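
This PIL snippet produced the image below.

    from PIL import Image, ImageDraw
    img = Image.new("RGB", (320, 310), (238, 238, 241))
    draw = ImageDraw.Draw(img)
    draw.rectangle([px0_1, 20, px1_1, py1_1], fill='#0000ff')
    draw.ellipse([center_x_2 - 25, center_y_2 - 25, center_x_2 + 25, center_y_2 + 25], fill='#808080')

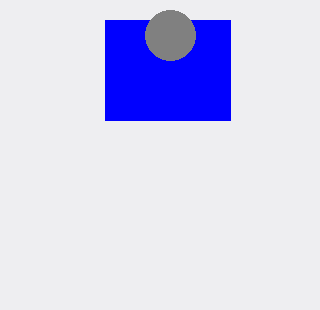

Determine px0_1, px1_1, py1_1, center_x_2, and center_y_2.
px0_1 = 105
px1_1 = 230
py1_1 = 120
center_x_2 = 170
center_y_2 = 35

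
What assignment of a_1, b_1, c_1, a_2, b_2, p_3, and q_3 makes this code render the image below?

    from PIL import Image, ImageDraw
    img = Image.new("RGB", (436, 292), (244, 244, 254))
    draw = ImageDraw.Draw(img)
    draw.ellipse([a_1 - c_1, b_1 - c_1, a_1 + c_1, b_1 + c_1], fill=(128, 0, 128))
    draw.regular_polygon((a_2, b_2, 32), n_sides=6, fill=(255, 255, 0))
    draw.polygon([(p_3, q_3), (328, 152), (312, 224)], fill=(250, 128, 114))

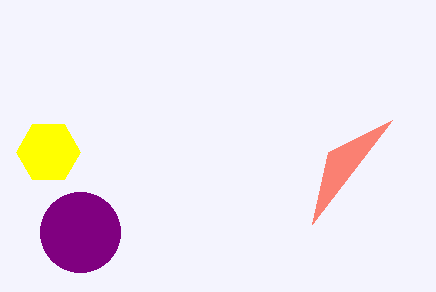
a_1 = 80; b_1 = 232; c_1 = 40; a_2 = 48; b_2 = 152; p_3 = 392; q_3 = 120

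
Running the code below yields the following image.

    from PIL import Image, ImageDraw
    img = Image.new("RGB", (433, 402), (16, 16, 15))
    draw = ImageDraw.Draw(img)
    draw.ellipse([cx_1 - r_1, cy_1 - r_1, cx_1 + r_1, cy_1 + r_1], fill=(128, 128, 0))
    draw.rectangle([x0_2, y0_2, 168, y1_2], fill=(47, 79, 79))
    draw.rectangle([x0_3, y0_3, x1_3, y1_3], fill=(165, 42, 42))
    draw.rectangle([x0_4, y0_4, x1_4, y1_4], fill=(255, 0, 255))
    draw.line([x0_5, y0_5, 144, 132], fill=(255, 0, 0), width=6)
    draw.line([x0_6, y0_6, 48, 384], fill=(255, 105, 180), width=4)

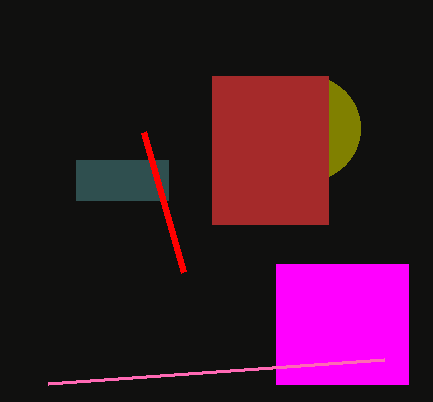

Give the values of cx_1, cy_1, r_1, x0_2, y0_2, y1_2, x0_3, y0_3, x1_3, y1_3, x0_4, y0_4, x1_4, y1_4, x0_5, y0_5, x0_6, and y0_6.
cx_1 = 308
cy_1 = 128
r_1 = 52
x0_2 = 76
y0_2 = 160
y1_2 = 200
x0_3 = 212
y0_3 = 76
x1_3 = 328
y1_3 = 224
x0_4 = 276
y0_4 = 264
x1_4 = 408
y1_4 = 384
x0_5 = 184
y0_5 = 272
x0_6 = 384
y0_6 = 360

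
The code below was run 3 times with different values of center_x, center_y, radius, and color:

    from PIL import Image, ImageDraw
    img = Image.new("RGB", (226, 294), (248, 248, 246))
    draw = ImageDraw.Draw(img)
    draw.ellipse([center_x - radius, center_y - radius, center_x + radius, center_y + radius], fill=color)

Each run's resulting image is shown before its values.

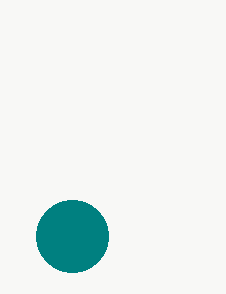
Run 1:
center_x = 72; center_y = 236; radius = 36; color = 'teal'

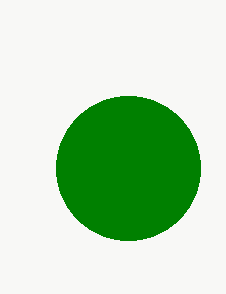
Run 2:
center_x = 128; center_y = 168; radius = 72; color = 'green'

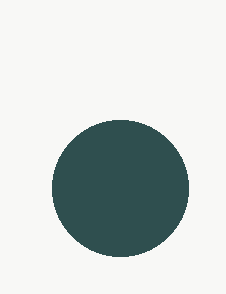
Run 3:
center_x = 120
center_y = 188
radius = 68
color = 'darkslategray'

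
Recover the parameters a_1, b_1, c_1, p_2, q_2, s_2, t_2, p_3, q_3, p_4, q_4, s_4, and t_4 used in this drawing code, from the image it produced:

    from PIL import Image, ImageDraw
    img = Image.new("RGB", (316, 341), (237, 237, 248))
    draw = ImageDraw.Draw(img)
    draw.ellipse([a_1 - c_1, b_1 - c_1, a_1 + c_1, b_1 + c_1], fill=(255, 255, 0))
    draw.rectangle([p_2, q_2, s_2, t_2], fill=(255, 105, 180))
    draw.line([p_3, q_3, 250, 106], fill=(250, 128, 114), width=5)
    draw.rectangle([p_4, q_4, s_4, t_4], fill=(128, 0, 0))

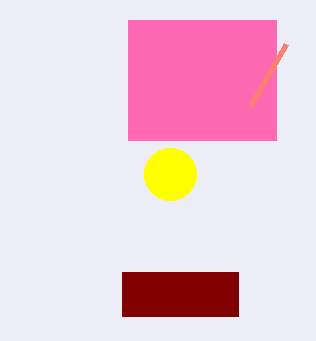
a_1 = 170; b_1 = 174; c_1 = 26; p_2 = 128; q_2 = 20; s_2 = 276; t_2 = 140; p_3 = 286; q_3 = 44; p_4 = 122; q_4 = 272; s_4 = 238; t_4 = 316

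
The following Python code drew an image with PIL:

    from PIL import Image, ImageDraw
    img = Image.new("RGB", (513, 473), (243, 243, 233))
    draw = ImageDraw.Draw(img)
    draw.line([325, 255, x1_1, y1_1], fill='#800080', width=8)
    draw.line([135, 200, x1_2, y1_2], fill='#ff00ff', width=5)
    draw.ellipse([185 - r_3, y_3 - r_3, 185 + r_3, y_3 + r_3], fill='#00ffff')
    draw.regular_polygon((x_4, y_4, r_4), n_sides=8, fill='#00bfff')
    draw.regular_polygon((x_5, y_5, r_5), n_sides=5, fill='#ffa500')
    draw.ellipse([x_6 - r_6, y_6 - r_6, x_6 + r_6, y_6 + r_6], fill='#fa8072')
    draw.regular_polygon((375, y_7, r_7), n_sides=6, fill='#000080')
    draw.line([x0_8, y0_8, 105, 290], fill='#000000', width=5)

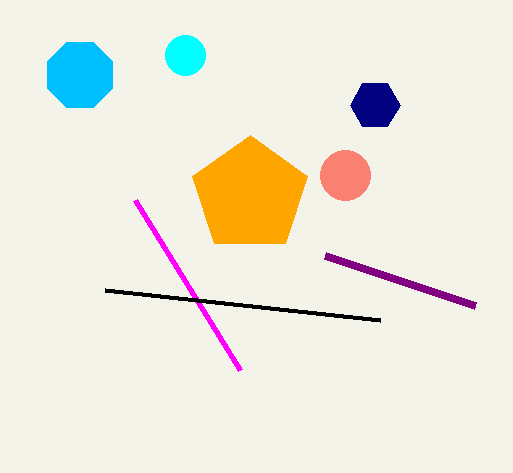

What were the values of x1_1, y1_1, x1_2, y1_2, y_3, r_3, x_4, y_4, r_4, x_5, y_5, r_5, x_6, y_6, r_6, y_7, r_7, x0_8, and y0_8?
x1_1 = 475; y1_1 = 305; x1_2 = 240; y1_2 = 370; y_3 = 55; r_3 = 20; x_4 = 80; y_4 = 75; r_4 = 35; x_5 = 250; y_5 = 195; r_5 = 60; x_6 = 345; y_6 = 175; r_6 = 25; y_7 = 105; r_7 = 25; x0_8 = 380; y0_8 = 320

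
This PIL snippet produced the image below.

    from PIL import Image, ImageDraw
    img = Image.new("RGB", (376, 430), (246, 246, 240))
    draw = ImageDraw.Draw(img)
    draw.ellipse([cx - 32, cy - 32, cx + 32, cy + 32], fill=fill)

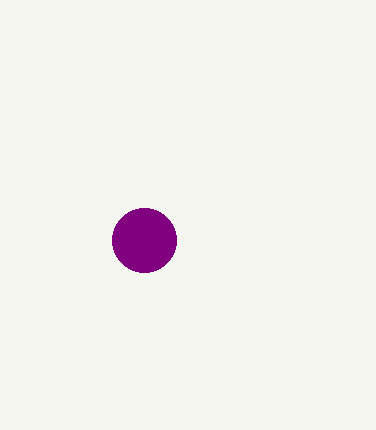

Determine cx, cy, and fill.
cx = 144; cy = 240; fill = 'purple'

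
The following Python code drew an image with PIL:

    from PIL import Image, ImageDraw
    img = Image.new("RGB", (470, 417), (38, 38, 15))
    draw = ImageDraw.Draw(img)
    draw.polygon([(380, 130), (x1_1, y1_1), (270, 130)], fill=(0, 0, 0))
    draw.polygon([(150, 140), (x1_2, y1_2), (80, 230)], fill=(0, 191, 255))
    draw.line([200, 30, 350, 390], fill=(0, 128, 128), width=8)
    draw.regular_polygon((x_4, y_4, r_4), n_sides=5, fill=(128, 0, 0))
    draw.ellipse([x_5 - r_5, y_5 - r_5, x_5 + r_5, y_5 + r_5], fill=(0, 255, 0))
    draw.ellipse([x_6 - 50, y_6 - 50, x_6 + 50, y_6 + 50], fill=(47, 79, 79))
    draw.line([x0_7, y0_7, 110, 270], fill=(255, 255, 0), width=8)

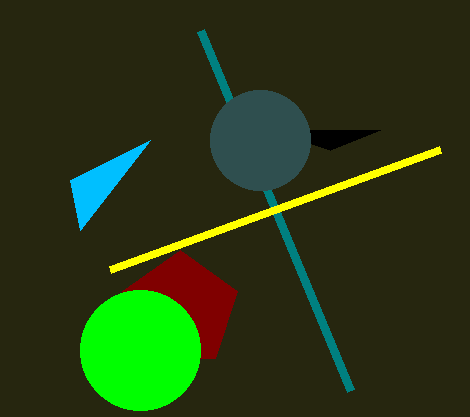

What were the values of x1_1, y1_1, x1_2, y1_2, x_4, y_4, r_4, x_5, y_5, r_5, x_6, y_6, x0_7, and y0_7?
x1_1 = 330
y1_1 = 150
x1_2 = 70
y1_2 = 180
x_4 = 180
y_4 = 310
r_4 = 60
x_5 = 140
y_5 = 350
r_5 = 60
x_6 = 260
y_6 = 140
x0_7 = 440
y0_7 = 150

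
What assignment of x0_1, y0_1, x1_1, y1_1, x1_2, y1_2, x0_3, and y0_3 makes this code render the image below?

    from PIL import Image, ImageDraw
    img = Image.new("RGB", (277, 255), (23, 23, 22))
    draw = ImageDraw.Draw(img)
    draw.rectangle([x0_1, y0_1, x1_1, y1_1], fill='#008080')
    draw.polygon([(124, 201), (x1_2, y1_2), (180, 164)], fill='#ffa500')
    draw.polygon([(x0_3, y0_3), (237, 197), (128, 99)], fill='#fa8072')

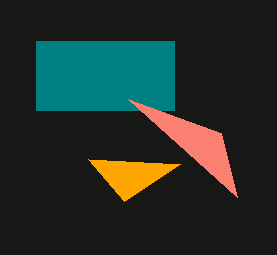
x0_1 = 36; y0_1 = 41; x1_1 = 174; y1_1 = 110; x1_2 = 88; y1_2 = 159; x0_3 = 221; y0_3 = 133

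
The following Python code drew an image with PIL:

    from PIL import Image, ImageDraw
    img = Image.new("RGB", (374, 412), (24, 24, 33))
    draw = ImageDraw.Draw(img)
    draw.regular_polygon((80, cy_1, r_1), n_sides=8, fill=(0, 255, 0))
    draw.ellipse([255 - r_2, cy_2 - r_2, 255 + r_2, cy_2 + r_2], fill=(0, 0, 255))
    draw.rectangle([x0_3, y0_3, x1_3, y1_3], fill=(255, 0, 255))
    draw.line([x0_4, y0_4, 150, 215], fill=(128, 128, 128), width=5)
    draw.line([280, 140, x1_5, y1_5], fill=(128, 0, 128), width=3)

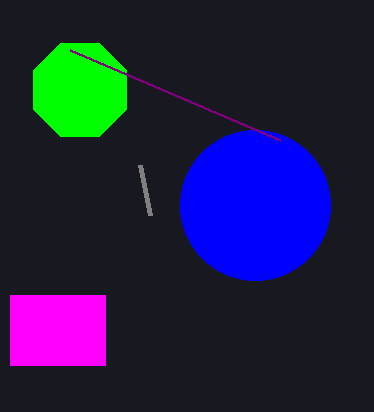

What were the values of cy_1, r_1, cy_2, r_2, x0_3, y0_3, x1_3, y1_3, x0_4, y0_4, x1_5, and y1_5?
cy_1 = 90, r_1 = 50, cy_2 = 205, r_2 = 75, x0_3 = 10, y0_3 = 295, x1_3 = 105, y1_3 = 365, x0_4 = 140, y0_4 = 165, x1_5 = 70, y1_5 = 50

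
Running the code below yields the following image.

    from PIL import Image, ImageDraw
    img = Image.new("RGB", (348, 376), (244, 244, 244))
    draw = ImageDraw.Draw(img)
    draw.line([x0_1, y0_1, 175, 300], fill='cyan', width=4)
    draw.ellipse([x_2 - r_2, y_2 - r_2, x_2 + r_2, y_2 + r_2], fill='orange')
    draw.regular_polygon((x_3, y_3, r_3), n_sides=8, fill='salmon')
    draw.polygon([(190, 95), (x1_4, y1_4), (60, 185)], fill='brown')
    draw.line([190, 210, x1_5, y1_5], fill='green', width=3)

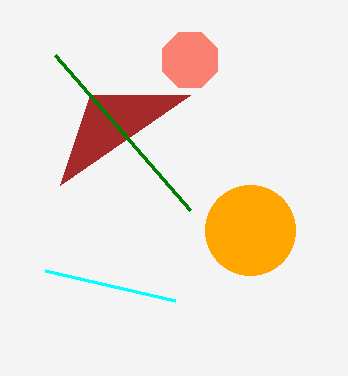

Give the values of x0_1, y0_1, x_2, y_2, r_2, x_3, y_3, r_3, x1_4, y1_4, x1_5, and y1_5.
x0_1 = 45
y0_1 = 270
x_2 = 250
y_2 = 230
r_2 = 45
x_3 = 190
y_3 = 60
r_3 = 30
x1_4 = 90
y1_4 = 95
x1_5 = 55
y1_5 = 55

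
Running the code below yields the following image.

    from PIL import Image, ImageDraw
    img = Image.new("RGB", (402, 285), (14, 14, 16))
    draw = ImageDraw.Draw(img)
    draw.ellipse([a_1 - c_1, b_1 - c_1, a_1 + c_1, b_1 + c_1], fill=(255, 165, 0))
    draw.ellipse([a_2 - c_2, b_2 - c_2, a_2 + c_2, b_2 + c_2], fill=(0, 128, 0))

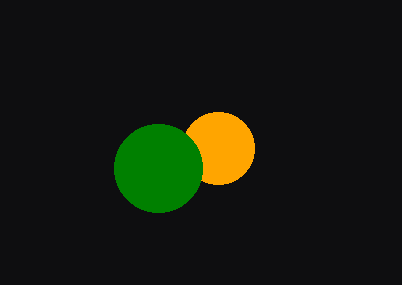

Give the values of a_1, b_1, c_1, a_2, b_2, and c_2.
a_1 = 218; b_1 = 148; c_1 = 36; a_2 = 158; b_2 = 168; c_2 = 44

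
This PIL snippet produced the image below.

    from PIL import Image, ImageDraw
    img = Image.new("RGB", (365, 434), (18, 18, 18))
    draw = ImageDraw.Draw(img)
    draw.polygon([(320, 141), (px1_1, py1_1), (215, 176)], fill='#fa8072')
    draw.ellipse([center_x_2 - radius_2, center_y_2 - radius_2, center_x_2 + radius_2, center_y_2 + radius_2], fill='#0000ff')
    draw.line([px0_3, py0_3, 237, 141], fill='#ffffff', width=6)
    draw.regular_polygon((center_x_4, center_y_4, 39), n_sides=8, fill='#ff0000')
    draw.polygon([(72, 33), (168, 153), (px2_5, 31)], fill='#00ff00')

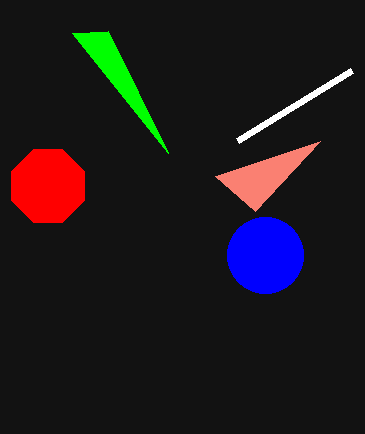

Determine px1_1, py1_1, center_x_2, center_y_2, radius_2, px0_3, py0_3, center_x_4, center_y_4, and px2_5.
px1_1 = 255
py1_1 = 211
center_x_2 = 265
center_y_2 = 255
radius_2 = 38
px0_3 = 351
py0_3 = 71
center_x_4 = 48
center_y_4 = 186
px2_5 = 108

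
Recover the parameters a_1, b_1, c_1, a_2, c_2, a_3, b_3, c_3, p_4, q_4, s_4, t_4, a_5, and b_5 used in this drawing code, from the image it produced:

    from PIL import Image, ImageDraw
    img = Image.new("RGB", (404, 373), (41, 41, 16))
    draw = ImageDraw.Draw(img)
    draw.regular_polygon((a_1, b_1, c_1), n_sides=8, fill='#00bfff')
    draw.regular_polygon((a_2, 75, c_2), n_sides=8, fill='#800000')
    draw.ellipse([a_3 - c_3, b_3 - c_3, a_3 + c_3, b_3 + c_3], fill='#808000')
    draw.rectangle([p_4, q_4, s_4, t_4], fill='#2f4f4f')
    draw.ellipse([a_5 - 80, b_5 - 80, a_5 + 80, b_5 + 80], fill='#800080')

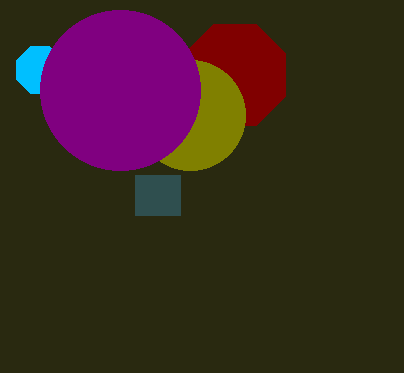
a_1 = 40
b_1 = 70
c_1 = 25
a_2 = 235
c_2 = 55
a_3 = 190
b_3 = 115
c_3 = 55
p_4 = 135
q_4 = 175
s_4 = 180
t_4 = 215
a_5 = 120
b_5 = 90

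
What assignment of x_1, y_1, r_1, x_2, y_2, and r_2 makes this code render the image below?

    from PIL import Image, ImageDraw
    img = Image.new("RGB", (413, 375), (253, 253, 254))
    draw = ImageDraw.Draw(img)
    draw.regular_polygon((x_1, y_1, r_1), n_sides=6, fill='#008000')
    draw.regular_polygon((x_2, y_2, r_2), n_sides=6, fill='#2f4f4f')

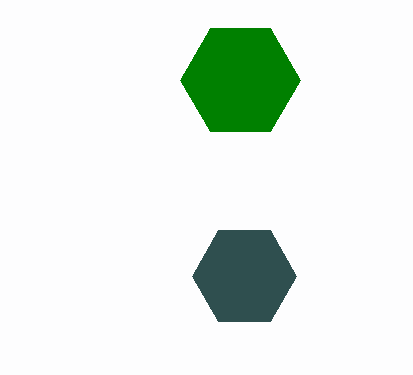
x_1 = 240, y_1 = 80, r_1 = 60, x_2 = 244, y_2 = 276, r_2 = 52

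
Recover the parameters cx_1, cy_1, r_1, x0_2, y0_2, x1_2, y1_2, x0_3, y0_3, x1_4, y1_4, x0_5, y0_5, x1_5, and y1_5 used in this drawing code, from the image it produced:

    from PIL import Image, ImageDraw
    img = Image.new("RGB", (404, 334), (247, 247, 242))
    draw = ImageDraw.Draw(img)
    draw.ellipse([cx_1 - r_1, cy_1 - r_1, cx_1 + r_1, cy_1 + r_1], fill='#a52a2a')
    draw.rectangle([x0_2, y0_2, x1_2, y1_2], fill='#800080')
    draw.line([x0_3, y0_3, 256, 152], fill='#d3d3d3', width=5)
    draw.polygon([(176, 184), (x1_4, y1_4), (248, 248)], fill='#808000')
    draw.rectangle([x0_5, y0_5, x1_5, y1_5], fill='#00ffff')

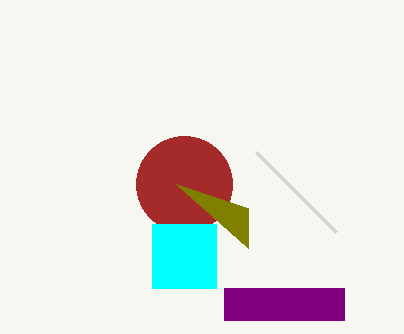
cx_1 = 184, cy_1 = 184, r_1 = 48, x0_2 = 224, y0_2 = 288, x1_2 = 344, y1_2 = 320, x0_3 = 336, y0_3 = 232, x1_4 = 248, y1_4 = 208, x0_5 = 152, y0_5 = 224, x1_5 = 216, y1_5 = 288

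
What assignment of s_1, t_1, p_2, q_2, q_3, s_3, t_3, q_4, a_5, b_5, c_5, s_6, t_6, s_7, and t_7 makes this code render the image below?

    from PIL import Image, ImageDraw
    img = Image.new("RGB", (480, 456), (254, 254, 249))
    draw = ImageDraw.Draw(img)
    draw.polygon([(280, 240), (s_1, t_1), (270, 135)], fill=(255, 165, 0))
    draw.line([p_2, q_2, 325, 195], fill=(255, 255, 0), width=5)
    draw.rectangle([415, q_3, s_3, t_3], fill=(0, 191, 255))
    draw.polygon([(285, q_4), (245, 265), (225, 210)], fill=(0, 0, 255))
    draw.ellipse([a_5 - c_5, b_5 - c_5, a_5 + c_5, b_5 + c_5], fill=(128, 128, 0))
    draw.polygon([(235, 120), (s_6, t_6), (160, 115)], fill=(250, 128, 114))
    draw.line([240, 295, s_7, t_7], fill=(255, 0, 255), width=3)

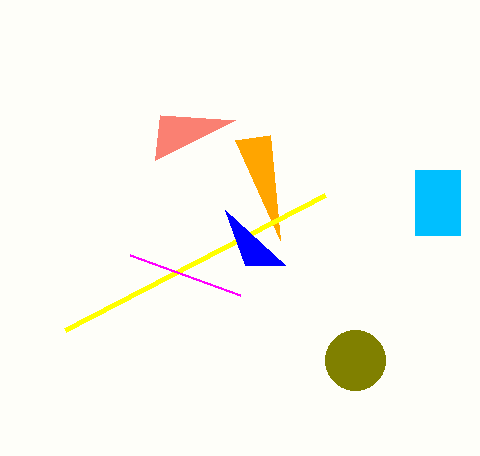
s_1 = 235
t_1 = 140
p_2 = 65
q_2 = 330
q_3 = 170
s_3 = 460
t_3 = 235
q_4 = 265
a_5 = 355
b_5 = 360
c_5 = 30
s_6 = 155
t_6 = 160
s_7 = 130
t_7 = 255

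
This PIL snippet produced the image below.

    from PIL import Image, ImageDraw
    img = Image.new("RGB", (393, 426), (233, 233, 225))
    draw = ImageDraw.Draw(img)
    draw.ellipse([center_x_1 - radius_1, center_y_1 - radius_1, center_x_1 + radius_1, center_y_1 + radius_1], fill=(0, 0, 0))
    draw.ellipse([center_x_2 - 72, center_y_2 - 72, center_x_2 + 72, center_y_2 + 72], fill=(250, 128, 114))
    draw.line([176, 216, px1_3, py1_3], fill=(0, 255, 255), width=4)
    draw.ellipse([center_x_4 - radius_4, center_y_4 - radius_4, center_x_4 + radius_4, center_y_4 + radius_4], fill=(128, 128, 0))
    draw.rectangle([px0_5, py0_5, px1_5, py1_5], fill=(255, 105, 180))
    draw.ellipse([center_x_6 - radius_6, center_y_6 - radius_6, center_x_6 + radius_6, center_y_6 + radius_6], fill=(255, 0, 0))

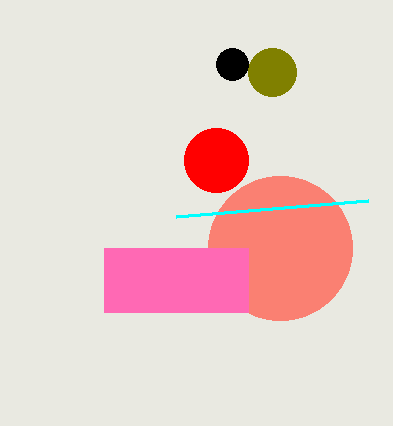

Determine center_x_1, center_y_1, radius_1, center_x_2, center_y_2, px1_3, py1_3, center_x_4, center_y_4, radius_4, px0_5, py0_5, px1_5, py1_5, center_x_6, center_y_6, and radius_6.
center_x_1 = 232
center_y_1 = 64
radius_1 = 16
center_x_2 = 280
center_y_2 = 248
px1_3 = 368
py1_3 = 200
center_x_4 = 272
center_y_4 = 72
radius_4 = 24
px0_5 = 104
py0_5 = 248
px1_5 = 248
py1_5 = 312
center_x_6 = 216
center_y_6 = 160
radius_6 = 32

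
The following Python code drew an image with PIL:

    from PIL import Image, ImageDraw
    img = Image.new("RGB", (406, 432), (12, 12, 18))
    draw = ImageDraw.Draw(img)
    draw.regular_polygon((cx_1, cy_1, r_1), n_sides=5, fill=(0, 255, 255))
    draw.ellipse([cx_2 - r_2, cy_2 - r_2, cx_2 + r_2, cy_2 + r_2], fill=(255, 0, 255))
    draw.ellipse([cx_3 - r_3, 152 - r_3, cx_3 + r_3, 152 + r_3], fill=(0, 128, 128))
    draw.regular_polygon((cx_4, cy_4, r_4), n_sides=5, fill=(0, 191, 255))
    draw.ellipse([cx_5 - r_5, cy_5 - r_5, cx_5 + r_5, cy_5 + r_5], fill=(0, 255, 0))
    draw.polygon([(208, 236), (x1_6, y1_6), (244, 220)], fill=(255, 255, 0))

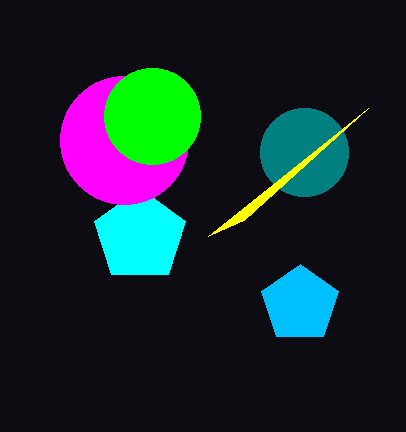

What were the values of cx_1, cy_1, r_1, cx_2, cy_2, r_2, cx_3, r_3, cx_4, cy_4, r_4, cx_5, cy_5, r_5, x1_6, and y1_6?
cx_1 = 140
cy_1 = 236
r_1 = 48
cx_2 = 124
cy_2 = 140
r_2 = 64
cx_3 = 304
r_3 = 44
cx_4 = 300
cy_4 = 304
r_4 = 40
cx_5 = 152
cy_5 = 116
r_5 = 48
x1_6 = 368
y1_6 = 108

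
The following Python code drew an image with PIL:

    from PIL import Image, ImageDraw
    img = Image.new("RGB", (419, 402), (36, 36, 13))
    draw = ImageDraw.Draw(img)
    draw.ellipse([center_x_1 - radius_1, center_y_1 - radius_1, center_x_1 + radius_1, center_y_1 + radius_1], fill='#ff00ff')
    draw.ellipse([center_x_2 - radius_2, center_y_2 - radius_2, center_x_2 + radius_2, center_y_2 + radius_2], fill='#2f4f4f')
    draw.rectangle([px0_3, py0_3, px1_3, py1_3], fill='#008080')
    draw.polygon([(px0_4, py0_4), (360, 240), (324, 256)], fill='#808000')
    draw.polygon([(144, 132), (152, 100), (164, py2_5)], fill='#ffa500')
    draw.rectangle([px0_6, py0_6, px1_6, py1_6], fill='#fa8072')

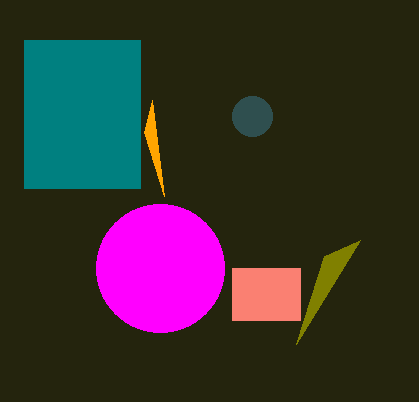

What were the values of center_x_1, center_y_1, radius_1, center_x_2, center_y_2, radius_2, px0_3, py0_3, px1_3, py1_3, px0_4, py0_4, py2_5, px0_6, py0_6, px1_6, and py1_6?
center_x_1 = 160
center_y_1 = 268
radius_1 = 64
center_x_2 = 252
center_y_2 = 116
radius_2 = 20
px0_3 = 24
py0_3 = 40
px1_3 = 140
py1_3 = 188
px0_4 = 296
py0_4 = 344
py2_5 = 196
px0_6 = 232
py0_6 = 268
px1_6 = 300
py1_6 = 320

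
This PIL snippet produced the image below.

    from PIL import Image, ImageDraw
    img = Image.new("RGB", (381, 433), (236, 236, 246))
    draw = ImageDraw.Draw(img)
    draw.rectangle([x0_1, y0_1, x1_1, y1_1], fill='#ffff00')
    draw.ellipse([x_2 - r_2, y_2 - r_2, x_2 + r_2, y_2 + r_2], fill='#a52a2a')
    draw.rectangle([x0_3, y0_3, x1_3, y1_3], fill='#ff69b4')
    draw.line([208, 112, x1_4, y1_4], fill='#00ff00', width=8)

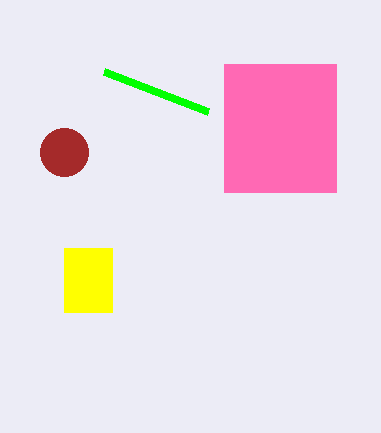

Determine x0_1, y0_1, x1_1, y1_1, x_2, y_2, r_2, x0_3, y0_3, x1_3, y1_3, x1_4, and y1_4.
x0_1 = 64, y0_1 = 248, x1_1 = 112, y1_1 = 312, x_2 = 64, y_2 = 152, r_2 = 24, x0_3 = 224, y0_3 = 64, x1_3 = 336, y1_3 = 192, x1_4 = 104, y1_4 = 72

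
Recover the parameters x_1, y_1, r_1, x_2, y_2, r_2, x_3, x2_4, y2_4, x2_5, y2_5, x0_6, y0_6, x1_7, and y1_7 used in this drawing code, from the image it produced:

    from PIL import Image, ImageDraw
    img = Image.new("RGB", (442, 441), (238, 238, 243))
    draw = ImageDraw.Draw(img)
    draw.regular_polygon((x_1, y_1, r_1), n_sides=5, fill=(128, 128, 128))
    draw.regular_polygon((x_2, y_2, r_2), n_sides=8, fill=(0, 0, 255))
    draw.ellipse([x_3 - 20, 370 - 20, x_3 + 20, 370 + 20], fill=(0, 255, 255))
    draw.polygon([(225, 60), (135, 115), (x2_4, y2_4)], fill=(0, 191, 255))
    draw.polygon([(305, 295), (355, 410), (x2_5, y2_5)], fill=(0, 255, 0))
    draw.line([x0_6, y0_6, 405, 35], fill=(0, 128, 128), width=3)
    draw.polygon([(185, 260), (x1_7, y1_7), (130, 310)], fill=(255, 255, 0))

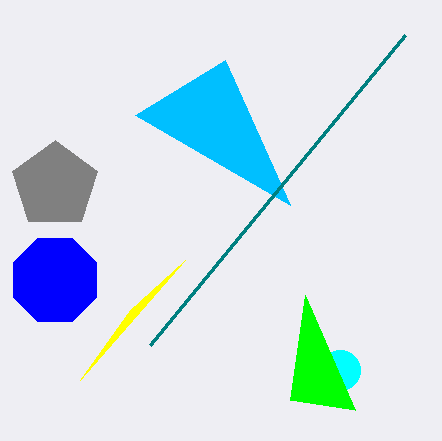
x_1 = 55, y_1 = 185, r_1 = 45, x_2 = 55, y_2 = 280, r_2 = 45, x_3 = 340, x2_4 = 290, y2_4 = 205, x2_5 = 290, y2_5 = 400, x0_6 = 150, y0_6 = 345, x1_7 = 80, y1_7 = 380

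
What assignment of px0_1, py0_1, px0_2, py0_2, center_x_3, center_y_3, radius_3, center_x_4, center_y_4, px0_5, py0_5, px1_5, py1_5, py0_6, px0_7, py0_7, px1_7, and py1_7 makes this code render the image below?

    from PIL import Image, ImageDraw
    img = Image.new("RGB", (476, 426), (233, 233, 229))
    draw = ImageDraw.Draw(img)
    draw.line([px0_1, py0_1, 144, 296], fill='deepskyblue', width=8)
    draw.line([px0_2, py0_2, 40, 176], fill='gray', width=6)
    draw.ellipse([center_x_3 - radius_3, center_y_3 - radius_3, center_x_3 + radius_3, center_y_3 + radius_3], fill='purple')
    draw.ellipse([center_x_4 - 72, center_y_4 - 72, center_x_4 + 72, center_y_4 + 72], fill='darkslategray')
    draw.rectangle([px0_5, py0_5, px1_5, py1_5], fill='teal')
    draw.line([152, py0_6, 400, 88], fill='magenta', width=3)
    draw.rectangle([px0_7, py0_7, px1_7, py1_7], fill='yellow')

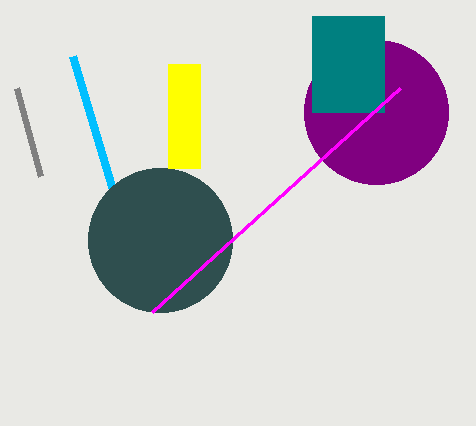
px0_1 = 72
py0_1 = 56
px0_2 = 16
py0_2 = 88
center_x_3 = 376
center_y_3 = 112
radius_3 = 72
center_x_4 = 160
center_y_4 = 240
px0_5 = 312
py0_5 = 16
px1_5 = 384
py1_5 = 112
py0_6 = 312
px0_7 = 168
py0_7 = 64
px1_7 = 200
py1_7 = 168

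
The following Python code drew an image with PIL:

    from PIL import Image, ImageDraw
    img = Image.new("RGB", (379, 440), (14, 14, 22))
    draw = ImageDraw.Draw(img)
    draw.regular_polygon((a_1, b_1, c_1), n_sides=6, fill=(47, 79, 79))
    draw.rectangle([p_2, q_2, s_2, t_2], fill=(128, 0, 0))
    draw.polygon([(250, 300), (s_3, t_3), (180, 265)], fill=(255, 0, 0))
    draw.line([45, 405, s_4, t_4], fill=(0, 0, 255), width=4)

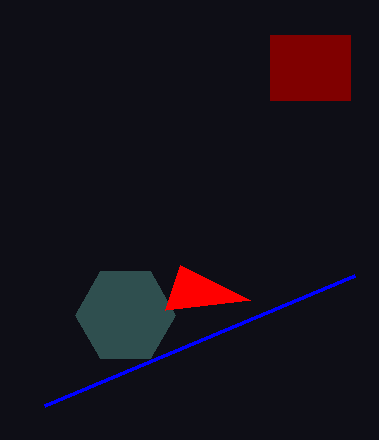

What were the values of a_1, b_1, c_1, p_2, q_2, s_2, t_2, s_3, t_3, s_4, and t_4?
a_1 = 125
b_1 = 315
c_1 = 50
p_2 = 270
q_2 = 35
s_2 = 350
t_2 = 100
s_3 = 165
t_3 = 310
s_4 = 355
t_4 = 275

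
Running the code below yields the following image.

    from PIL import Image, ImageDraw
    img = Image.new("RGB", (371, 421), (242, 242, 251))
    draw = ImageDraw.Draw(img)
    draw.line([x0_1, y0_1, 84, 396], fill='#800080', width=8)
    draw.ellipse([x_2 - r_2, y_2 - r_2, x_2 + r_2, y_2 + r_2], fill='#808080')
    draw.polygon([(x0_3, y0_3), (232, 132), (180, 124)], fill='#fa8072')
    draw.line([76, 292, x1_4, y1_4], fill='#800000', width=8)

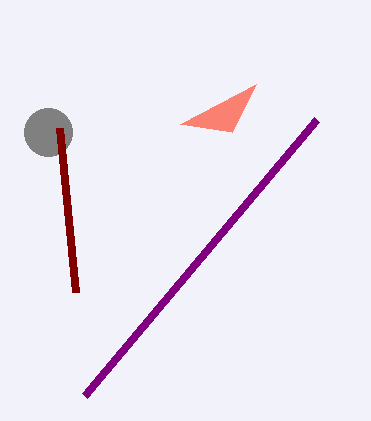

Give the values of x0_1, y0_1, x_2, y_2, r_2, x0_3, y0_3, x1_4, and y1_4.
x0_1 = 316, y0_1 = 120, x_2 = 48, y_2 = 132, r_2 = 24, x0_3 = 256, y0_3 = 84, x1_4 = 60, y1_4 = 128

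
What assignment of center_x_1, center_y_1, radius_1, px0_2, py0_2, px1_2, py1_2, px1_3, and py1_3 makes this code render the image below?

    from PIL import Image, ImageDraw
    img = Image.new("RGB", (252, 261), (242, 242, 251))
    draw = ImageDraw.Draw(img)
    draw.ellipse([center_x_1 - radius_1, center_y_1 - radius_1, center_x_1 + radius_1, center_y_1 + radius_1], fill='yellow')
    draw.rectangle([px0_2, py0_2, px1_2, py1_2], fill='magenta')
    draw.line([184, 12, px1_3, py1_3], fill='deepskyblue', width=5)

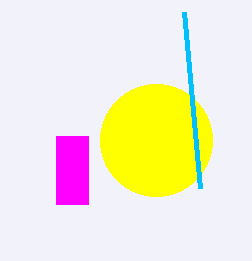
center_x_1 = 156, center_y_1 = 140, radius_1 = 56, px0_2 = 56, py0_2 = 136, px1_2 = 88, py1_2 = 204, px1_3 = 200, py1_3 = 188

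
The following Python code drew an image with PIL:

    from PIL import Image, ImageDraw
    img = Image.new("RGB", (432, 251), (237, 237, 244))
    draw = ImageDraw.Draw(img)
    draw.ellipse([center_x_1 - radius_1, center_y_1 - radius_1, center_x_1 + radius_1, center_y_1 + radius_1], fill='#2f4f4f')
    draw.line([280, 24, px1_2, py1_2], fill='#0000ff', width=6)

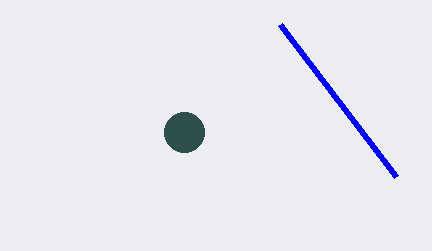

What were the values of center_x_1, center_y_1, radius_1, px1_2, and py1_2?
center_x_1 = 184; center_y_1 = 132; radius_1 = 20; px1_2 = 396; py1_2 = 176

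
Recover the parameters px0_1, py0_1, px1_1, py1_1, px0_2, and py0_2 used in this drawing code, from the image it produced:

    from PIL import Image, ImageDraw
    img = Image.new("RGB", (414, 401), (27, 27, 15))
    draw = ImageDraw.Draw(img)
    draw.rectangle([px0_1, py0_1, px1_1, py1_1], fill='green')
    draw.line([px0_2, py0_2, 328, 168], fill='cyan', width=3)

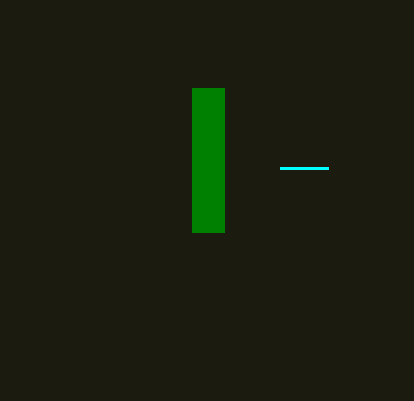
px0_1 = 192, py0_1 = 88, px1_1 = 224, py1_1 = 232, px0_2 = 280, py0_2 = 168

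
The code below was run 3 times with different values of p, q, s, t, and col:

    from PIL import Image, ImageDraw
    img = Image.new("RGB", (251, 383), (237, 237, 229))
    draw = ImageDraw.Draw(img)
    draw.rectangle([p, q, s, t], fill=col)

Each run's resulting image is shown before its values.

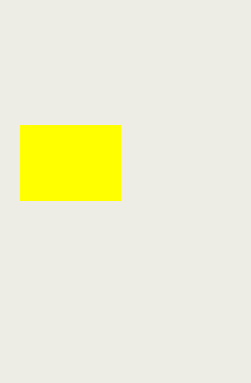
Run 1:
p = 20; q = 125; s = 120; t = 200; col = 'yellow'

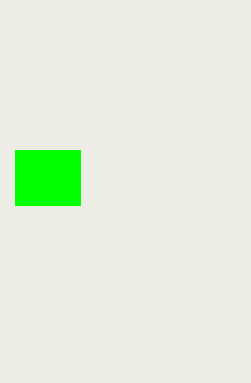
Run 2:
p = 15, q = 150, s = 80, t = 205, col = 'lime'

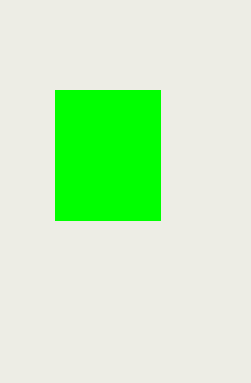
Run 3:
p = 55, q = 90, s = 160, t = 220, col = 'lime'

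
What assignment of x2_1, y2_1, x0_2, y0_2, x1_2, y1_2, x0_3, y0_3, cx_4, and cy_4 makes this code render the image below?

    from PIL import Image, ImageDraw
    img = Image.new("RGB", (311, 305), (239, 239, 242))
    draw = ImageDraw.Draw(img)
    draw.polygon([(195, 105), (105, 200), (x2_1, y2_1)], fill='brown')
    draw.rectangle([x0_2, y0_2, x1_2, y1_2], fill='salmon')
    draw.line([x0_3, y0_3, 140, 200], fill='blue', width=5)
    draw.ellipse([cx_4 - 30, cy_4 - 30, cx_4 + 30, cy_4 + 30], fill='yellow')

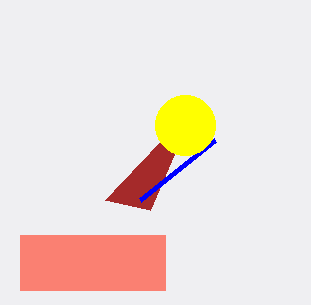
x2_1 = 150, y2_1 = 210, x0_2 = 20, y0_2 = 235, x1_2 = 165, y1_2 = 290, x0_3 = 215, y0_3 = 140, cx_4 = 185, cy_4 = 125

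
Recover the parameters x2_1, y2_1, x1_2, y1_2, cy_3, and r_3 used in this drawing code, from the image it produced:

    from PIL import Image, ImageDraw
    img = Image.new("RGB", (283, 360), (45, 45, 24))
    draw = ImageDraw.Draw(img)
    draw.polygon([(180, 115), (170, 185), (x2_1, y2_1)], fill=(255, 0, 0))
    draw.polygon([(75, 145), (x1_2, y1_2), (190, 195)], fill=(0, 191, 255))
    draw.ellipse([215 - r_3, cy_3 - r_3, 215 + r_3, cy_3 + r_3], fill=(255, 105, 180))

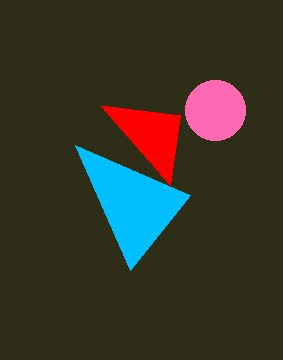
x2_1 = 100
y2_1 = 105
x1_2 = 130
y1_2 = 270
cy_3 = 110
r_3 = 30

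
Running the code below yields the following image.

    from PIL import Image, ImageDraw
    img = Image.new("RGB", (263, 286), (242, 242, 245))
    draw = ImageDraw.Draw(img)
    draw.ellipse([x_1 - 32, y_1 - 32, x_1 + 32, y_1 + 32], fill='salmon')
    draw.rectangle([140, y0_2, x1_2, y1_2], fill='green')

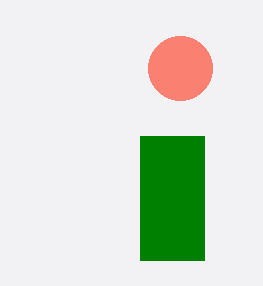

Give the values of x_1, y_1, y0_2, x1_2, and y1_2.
x_1 = 180; y_1 = 68; y0_2 = 136; x1_2 = 204; y1_2 = 260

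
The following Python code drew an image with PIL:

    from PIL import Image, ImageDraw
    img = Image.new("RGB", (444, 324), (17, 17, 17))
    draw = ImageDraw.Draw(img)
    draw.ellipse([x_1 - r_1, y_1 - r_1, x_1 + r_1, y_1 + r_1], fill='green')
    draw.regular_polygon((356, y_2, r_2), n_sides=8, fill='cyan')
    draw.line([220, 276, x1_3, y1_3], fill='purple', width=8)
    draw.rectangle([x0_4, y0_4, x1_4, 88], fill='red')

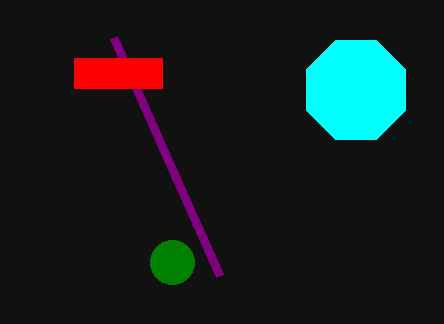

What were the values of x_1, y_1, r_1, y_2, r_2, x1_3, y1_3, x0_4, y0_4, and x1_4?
x_1 = 172
y_1 = 262
r_1 = 22
y_2 = 90
r_2 = 54
x1_3 = 114
y1_3 = 38
x0_4 = 74
y0_4 = 58
x1_4 = 162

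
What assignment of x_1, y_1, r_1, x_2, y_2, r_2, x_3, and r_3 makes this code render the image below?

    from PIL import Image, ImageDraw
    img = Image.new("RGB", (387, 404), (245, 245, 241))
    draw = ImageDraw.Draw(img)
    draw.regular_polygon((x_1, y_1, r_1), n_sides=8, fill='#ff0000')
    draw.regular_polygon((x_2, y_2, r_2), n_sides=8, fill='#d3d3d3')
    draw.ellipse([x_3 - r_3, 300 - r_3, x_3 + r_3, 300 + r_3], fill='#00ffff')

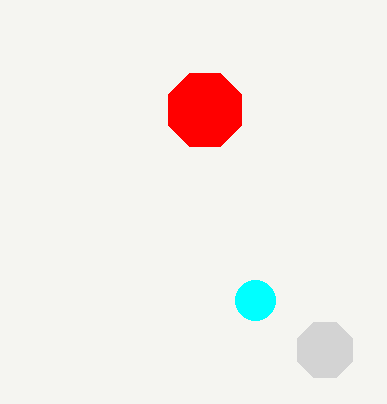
x_1 = 205, y_1 = 110, r_1 = 40, x_2 = 325, y_2 = 350, r_2 = 30, x_3 = 255, r_3 = 20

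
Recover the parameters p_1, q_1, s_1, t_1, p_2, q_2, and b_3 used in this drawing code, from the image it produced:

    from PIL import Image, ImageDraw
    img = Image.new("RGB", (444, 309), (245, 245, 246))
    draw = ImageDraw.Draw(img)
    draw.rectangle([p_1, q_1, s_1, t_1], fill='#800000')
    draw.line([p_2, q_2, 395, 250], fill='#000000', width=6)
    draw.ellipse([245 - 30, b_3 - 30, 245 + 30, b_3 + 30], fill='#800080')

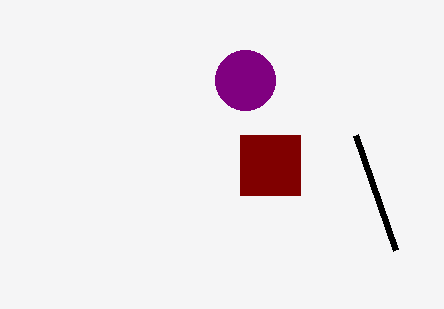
p_1 = 240, q_1 = 135, s_1 = 300, t_1 = 195, p_2 = 355, q_2 = 135, b_3 = 80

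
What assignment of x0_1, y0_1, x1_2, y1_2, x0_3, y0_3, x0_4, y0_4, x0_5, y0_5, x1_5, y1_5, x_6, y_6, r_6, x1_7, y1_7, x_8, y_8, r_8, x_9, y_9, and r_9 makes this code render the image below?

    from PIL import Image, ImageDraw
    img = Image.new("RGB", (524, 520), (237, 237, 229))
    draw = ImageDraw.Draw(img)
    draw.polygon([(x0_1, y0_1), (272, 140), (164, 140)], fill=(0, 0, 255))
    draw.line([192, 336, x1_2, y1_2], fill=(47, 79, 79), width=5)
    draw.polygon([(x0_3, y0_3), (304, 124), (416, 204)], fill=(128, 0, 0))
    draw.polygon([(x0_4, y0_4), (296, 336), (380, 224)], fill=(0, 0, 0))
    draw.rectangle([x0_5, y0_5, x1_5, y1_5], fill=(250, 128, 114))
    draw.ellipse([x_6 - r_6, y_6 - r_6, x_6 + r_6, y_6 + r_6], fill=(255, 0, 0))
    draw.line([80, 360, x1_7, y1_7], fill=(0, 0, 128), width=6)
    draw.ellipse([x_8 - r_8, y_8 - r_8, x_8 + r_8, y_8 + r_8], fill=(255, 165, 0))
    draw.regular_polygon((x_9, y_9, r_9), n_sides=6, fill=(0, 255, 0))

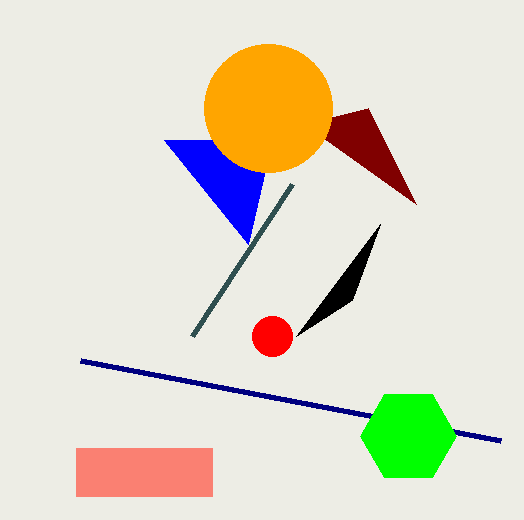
x0_1 = 248
y0_1 = 244
x1_2 = 292
y1_2 = 184
x0_3 = 368
y0_3 = 108
x0_4 = 352
y0_4 = 300
x0_5 = 76
y0_5 = 448
x1_5 = 212
y1_5 = 496
x_6 = 272
y_6 = 336
r_6 = 20
x1_7 = 500
y1_7 = 440
x_8 = 268
y_8 = 108
r_8 = 64
x_9 = 408
y_9 = 436
r_9 = 48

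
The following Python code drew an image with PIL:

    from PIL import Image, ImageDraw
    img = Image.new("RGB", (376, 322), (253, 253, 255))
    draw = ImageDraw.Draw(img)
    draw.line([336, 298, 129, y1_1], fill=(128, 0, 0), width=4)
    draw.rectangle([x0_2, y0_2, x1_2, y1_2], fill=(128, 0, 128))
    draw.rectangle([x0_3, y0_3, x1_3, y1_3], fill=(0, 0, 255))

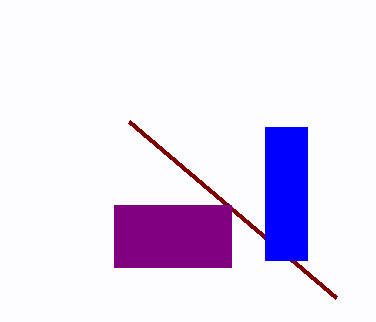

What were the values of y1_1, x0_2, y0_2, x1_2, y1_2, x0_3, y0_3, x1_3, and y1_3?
y1_1 = 122
x0_2 = 114
y0_2 = 205
x1_2 = 231
y1_2 = 267
x0_3 = 265
y0_3 = 127
x1_3 = 307
y1_3 = 260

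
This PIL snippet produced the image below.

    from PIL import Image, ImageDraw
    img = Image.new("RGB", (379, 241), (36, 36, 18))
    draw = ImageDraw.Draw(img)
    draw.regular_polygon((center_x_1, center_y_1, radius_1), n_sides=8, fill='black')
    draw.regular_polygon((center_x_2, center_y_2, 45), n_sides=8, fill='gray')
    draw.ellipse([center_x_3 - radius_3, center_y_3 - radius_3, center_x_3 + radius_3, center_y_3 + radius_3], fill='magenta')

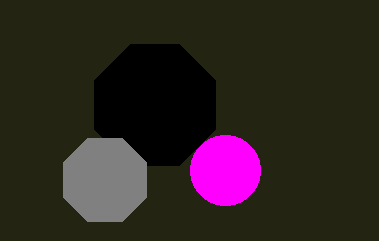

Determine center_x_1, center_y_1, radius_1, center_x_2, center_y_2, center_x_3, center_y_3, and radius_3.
center_x_1 = 155; center_y_1 = 105; radius_1 = 65; center_x_2 = 105; center_y_2 = 180; center_x_3 = 225; center_y_3 = 170; radius_3 = 35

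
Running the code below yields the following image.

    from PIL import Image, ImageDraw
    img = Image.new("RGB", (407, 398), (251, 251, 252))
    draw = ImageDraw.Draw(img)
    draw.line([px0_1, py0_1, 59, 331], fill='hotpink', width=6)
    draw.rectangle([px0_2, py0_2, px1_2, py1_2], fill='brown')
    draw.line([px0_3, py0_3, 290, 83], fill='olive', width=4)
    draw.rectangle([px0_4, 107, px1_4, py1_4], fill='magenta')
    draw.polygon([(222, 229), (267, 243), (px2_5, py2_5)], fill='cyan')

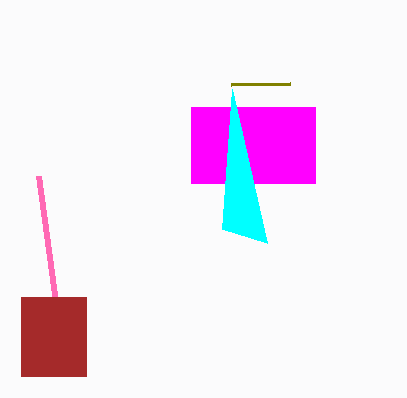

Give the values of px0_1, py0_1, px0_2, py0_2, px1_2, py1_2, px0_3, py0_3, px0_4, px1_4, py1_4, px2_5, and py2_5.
px0_1 = 38
py0_1 = 176
px0_2 = 21
py0_2 = 297
px1_2 = 86
py1_2 = 376
px0_3 = 231
py0_3 = 84
px0_4 = 191
px1_4 = 315
py1_4 = 183
px2_5 = 232
py2_5 = 89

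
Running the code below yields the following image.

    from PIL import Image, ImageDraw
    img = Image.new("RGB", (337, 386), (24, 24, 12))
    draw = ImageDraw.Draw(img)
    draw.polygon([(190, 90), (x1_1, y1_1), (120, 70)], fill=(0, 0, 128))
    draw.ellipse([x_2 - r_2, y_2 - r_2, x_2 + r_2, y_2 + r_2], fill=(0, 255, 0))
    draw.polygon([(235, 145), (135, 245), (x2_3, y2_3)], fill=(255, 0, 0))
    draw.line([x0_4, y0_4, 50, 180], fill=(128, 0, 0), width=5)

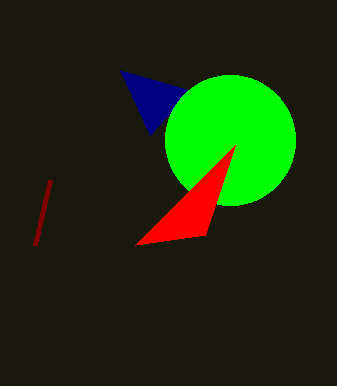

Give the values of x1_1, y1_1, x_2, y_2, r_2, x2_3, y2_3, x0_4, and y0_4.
x1_1 = 150, y1_1 = 135, x_2 = 230, y_2 = 140, r_2 = 65, x2_3 = 205, y2_3 = 235, x0_4 = 35, y0_4 = 245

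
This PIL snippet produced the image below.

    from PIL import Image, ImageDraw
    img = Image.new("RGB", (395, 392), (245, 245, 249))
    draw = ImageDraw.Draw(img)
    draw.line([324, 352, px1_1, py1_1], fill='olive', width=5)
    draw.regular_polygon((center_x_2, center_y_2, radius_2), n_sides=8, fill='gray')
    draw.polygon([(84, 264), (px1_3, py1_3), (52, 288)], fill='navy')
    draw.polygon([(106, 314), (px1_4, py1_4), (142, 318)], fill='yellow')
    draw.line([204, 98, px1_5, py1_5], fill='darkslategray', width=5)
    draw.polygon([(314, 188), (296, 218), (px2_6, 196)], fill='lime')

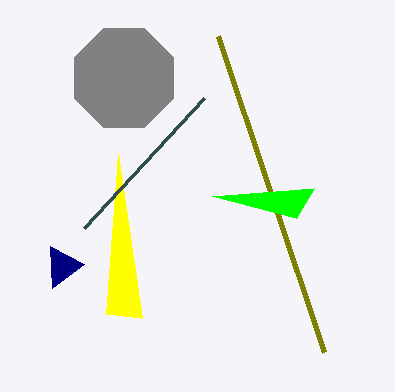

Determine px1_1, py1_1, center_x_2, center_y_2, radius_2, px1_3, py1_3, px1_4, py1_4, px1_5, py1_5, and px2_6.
px1_1 = 218, py1_1 = 36, center_x_2 = 124, center_y_2 = 78, radius_2 = 54, px1_3 = 50, py1_3 = 246, px1_4 = 118, py1_4 = 154, px1_5 = 84, py1_5 = 228, px2_6 = 212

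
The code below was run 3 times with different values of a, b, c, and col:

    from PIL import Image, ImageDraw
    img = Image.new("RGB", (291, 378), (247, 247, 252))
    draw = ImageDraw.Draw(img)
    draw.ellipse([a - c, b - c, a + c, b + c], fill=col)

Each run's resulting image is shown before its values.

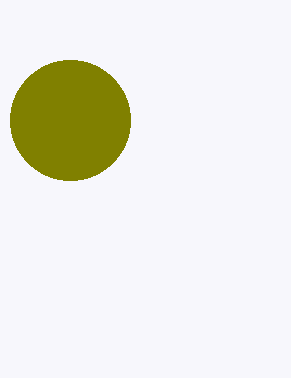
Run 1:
a = 70; b = 120; c = 60; col = 'olive'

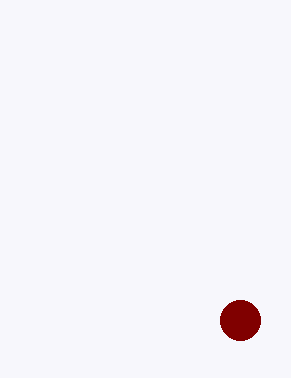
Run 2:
a = 240, b = 320, c = 20, col = 'maroon'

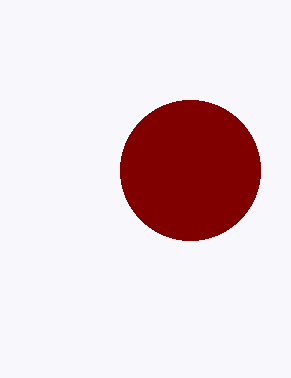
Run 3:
a = 190, b = 170, c = 70, col = 'maroon'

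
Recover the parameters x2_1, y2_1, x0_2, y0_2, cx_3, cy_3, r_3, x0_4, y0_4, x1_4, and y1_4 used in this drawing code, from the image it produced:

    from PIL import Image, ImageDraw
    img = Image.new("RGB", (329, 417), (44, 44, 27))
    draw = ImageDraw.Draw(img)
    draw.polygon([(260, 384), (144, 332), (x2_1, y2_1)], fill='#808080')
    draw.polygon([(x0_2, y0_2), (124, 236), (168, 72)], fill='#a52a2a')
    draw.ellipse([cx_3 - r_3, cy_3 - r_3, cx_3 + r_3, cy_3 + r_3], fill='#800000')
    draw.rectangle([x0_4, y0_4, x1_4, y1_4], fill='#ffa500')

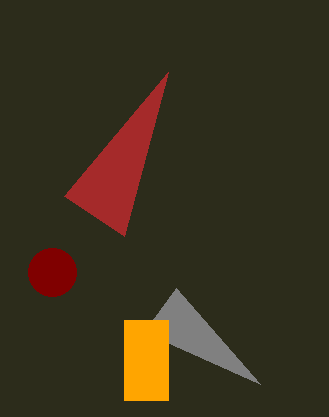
x2_1 = 176
y2_1 = 288
x0_2 = 64
y0_2 = 196
cx_3 = 52
cy_3 = 272
r_3 = 24
x0_4 = 124
y0_4 = 320
x1_4 = 168
y1_4 = 400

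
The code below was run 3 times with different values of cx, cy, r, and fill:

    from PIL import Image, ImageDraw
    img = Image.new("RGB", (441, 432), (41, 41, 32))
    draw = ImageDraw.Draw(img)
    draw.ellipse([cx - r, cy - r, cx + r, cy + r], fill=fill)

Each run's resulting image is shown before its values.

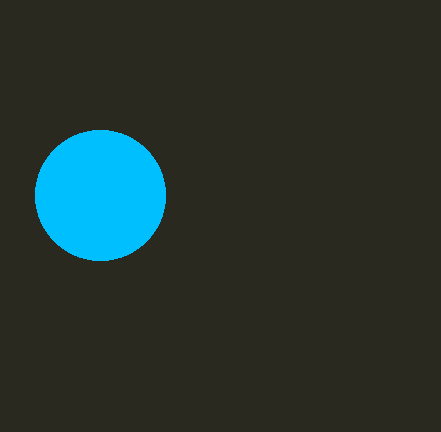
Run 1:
cx = 100; cy = 195; r = 65; fill = 'deepskyblue'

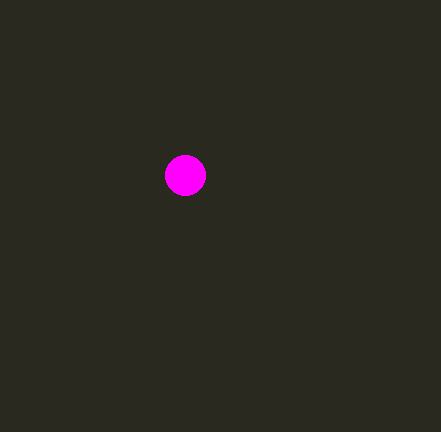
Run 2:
cx = 185, cy = 175, r = 20, fill = 'magenta'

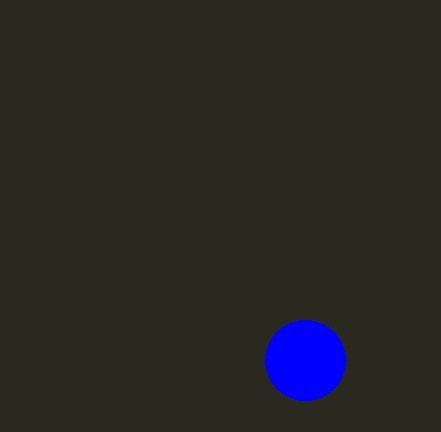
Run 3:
cx = 305, cy = 360, r = 40, fill = 'blue'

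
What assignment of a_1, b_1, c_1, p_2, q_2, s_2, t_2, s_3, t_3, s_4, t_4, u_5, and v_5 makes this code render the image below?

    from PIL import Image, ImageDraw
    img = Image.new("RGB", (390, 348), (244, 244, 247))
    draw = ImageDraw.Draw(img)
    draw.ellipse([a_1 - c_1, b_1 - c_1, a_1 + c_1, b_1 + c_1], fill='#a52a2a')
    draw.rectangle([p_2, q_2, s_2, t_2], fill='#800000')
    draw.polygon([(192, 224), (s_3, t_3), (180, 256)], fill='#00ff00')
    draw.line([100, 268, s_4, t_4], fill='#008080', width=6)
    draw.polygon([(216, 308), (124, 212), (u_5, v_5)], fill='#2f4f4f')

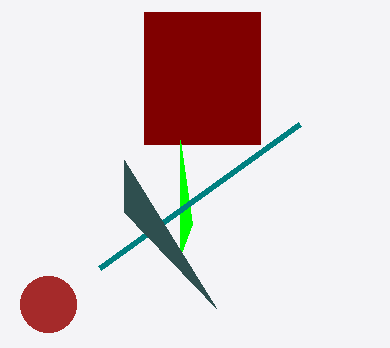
a_1 = 48, b_1 = 304, c_1 = 28, p_2 = 144, q_2 = 12, s_2 = 260, t_2 = 144, s_3 = 180, t_3 = 140, s_4 = 300, t_4 = 124, u_5 = 124, v_5 = 160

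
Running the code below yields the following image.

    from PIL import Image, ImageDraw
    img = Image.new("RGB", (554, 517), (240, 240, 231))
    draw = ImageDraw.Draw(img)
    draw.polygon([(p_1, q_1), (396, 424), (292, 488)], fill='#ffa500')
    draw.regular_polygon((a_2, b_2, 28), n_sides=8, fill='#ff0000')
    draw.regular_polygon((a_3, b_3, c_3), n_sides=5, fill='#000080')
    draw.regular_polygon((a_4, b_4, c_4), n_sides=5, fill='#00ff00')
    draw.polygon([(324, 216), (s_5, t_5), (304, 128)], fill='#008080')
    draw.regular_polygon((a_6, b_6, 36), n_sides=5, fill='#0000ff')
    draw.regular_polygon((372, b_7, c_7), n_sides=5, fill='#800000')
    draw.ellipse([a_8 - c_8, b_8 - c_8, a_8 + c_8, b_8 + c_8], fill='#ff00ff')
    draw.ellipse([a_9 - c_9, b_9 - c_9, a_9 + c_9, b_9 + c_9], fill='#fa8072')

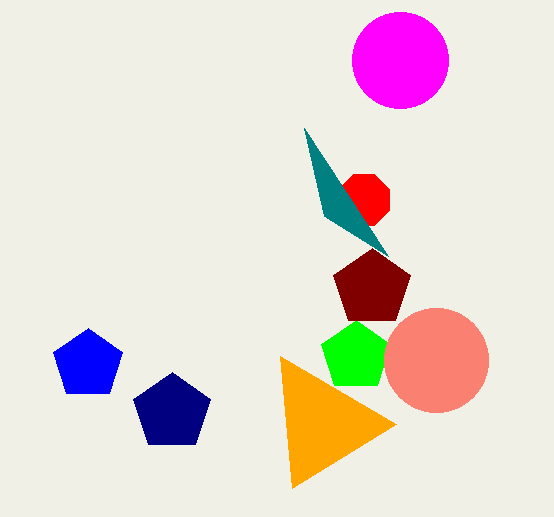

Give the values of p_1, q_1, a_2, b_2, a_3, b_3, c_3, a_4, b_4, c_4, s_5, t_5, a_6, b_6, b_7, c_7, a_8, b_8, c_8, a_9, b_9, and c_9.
p_1 = 280; q_1 = 356; a_2 = 364; b_2 = 200; a_3 = 172; b_3 = 412; c_3 = 40; a_4 = 356; b_4 = 356; c_4 = 36; s_5 = 388; t_5 = 256; a_6 = 88; b_6 = 364; b_7 = 288; c_7 = 40; a_8 = 400; b_8 = 60; c_8 = 48; a_9 = 436; b_9 = 360; c_9 = 52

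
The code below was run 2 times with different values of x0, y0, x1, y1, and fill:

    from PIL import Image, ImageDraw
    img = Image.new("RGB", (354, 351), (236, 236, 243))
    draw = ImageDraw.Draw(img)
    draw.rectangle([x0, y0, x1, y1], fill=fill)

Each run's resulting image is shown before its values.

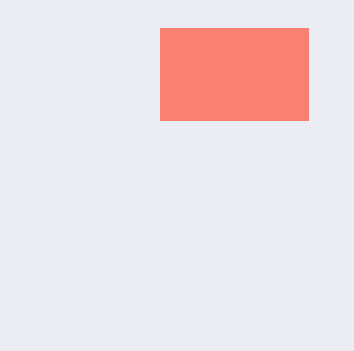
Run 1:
x0 = 160, y0 = 28, x1 = 308, y1 = 120, fill = 'salmon'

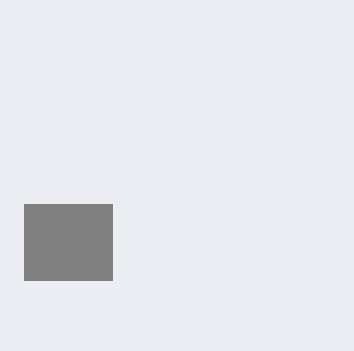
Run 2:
x0 = 24; y0 = 204; x1 = 112; y1 = 280; fill = 'gray'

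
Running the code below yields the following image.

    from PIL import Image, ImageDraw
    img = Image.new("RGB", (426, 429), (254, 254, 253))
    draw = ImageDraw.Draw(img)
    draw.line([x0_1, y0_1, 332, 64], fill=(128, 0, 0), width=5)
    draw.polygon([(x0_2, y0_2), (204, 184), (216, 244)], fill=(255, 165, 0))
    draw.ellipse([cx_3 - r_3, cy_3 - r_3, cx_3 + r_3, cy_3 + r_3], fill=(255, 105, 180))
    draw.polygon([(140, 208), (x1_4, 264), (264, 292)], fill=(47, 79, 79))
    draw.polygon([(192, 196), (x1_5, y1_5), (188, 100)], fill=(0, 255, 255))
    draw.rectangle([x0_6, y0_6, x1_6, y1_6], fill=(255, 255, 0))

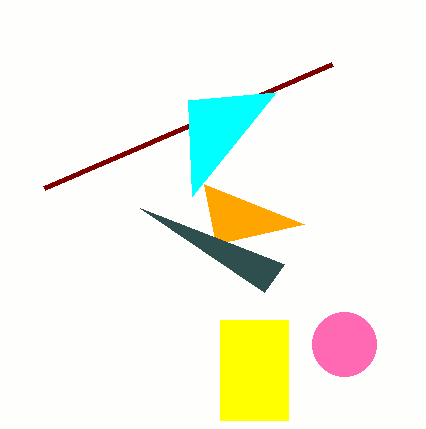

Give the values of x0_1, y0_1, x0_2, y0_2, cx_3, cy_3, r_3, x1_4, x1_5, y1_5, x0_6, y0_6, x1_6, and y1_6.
x0_1 = 44
y0_1 = 188
x0_2 = 304
y0_2 = 224
cx_3 = 344
cy_3 = 344
r_3 = 32
x1_4 = 284
x1_5 = 276
y1_5 = 92
x0_6 = 220
y0_6 = 320
x1_6 = 288
y1_6 = 420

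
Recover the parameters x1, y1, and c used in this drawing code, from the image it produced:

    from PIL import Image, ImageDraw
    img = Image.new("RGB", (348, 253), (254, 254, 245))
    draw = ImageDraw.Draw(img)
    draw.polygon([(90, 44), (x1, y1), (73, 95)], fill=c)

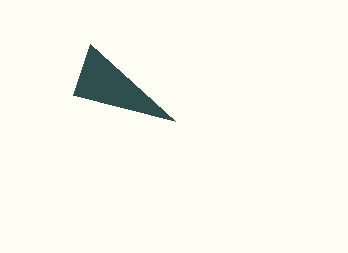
x1 = 175, y1 = 121, c = 'darkslategray'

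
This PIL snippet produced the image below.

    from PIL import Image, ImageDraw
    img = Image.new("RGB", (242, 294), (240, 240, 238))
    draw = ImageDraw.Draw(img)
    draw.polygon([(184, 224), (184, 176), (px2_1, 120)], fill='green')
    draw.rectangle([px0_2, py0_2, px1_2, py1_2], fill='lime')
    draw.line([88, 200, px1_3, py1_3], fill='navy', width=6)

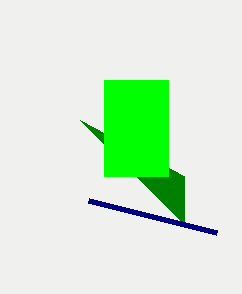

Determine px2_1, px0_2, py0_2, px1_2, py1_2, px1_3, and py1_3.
px2_1 = 80, px0_2 = 104, py0_2 = 80, px1_2 = 168, py1_2 = 176, px1_3 = 216, py1_3 = 232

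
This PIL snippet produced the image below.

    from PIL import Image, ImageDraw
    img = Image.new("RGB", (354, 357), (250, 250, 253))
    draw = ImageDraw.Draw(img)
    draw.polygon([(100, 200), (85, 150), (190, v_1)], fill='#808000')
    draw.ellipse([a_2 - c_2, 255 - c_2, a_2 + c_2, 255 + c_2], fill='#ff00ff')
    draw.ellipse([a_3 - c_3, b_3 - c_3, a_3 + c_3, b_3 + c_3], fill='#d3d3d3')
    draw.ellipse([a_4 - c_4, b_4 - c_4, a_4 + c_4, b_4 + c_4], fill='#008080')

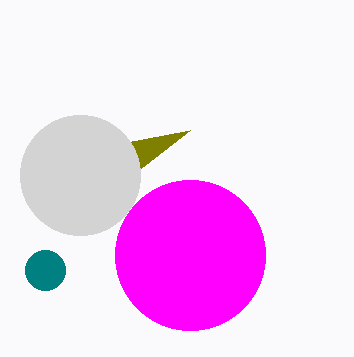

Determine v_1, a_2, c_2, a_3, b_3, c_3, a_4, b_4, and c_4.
v_1 = 130
a_2 = 190
c_2 = 75
a_3 = 80
b_3 = 175
c_3 = 60
a_4 = 45
b_4 = 270
c_4 = 20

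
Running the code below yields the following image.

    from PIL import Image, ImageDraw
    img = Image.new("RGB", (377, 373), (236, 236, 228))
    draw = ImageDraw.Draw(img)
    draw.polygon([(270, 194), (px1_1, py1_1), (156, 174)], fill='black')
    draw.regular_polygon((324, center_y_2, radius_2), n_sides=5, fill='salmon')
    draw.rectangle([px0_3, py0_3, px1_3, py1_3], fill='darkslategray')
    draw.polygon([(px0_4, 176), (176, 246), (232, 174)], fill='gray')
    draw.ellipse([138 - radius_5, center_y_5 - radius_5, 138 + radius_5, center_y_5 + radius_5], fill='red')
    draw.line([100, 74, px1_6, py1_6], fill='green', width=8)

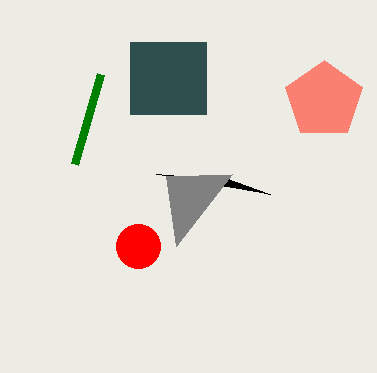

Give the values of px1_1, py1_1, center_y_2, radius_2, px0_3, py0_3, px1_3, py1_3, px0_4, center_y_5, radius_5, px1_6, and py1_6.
px1_1 = 226, py1_1 = 178, center_y_2 = 100, radius_2 = 40, px0_3 = 130, py0_3 = 42, px1_3 = 206, py1_3 = 114, px0_4 = 166, center_y_5 = 246, radius_5 = 22, px1_6 = 74, py1_6 = 164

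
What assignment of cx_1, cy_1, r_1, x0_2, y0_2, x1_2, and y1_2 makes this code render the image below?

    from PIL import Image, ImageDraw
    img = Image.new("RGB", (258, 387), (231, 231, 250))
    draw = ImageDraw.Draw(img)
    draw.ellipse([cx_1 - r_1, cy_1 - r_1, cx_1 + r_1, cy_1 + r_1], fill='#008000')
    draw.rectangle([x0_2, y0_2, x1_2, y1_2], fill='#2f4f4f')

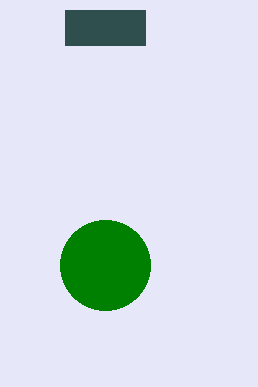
cx_1 = 105
cy_1 = 265
r_1 = 45
x0_2 = 65
y0_2 = 10
x1_2 = 145
y1_2 = 45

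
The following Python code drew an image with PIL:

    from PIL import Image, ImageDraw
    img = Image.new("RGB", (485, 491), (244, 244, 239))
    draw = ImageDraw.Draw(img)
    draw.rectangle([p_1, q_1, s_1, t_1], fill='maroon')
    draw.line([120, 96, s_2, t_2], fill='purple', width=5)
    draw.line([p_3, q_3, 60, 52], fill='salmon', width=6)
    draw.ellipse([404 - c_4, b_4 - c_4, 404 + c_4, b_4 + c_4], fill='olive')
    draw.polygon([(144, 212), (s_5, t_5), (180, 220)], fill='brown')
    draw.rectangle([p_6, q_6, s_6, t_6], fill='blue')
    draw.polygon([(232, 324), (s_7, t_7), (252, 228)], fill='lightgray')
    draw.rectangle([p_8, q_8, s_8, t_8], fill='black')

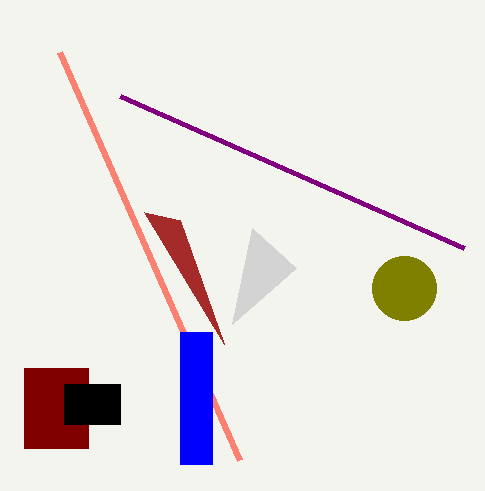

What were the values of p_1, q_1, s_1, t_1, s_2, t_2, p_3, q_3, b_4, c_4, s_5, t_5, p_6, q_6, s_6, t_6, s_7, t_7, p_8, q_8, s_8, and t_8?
p_1 = 24; q_1 = 368; s_1 = 88; t_1 = 448; s_2 = 464; t_2 = 248; p_3 = 240; q_3 = 460; b_4 = 288; c_4 = 32; s_5 = 224; t_5 = 344; p_6 = 180; q_6 = 332; s_6 = 212; t_6 = 464; s_7 = 296; t_7 = 268; p_8 = 64; q_8 = 384; s_8 = 120; t_8 = 424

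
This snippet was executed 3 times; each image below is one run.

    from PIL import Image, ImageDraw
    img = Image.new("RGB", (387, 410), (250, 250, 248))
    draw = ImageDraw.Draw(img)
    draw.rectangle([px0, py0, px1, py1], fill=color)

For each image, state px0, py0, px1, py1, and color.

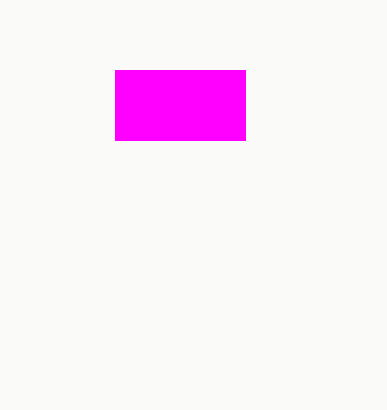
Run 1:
px0 = 115, py0 = 70, px1 = 245, py1 = 140, color = 'magenta'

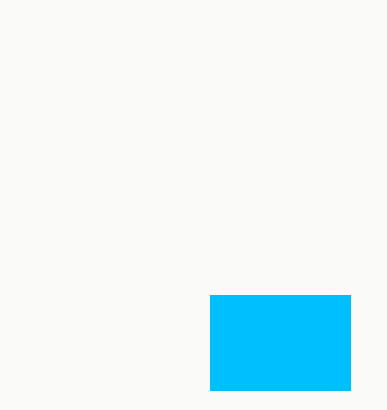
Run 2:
px0 = 210; py0 = 295; px1 = 350; py1 = 390; color = 'deepskyblue'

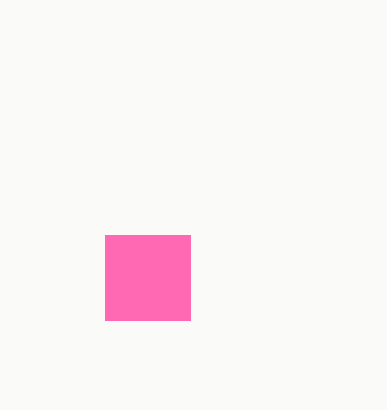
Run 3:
px0 = 105
py0 = 235
px1 = 190
py1 = 320
color = 'hotpink'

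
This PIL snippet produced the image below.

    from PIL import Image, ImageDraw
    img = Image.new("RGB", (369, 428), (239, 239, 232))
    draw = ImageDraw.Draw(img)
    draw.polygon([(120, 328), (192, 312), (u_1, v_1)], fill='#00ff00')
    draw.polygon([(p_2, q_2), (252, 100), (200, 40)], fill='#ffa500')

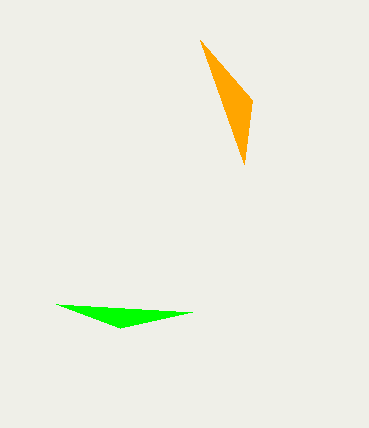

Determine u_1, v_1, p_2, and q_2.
u_1 = 56
v_1 = 304
p_2 = 244
q_2 = 164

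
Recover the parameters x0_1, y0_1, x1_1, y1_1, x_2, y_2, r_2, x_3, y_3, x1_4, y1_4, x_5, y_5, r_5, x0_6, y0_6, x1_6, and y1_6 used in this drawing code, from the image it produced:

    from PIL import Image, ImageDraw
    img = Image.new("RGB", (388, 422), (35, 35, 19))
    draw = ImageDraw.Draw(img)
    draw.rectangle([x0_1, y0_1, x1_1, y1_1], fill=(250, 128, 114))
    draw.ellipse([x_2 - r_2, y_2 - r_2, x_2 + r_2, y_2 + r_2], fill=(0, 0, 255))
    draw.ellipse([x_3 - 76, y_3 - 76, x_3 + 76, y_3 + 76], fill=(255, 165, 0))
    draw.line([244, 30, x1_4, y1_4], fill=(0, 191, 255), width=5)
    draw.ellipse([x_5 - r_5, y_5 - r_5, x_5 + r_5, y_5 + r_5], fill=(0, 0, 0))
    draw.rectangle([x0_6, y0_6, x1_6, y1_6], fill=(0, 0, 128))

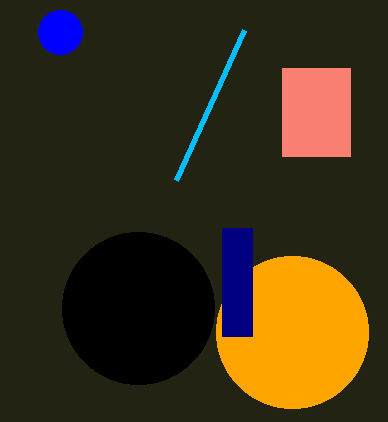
x0_1 = 282, y0_1 = 68, x1_1 = 350, y1_1 = 156, x_2 = 60, y_2 = 32, r_2 = 22, x_3 = 292, y_3 = 332, x1_4 = 176, y1_4 = 180, x_5 = 138, y_5 = 308, r_5 = 76, x0_6 = 222, y0_6 = 228, x1_6 = 252, y1_6 = 336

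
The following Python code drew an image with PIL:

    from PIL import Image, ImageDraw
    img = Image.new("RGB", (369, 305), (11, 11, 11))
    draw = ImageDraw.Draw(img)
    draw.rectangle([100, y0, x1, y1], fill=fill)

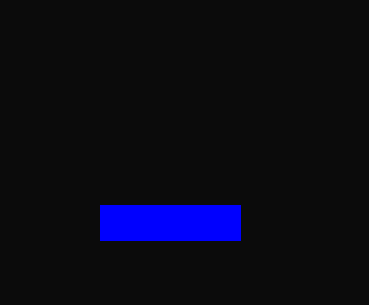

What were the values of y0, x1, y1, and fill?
y0 = 205
x1 = 240
y1 = 240
fill = 'blue'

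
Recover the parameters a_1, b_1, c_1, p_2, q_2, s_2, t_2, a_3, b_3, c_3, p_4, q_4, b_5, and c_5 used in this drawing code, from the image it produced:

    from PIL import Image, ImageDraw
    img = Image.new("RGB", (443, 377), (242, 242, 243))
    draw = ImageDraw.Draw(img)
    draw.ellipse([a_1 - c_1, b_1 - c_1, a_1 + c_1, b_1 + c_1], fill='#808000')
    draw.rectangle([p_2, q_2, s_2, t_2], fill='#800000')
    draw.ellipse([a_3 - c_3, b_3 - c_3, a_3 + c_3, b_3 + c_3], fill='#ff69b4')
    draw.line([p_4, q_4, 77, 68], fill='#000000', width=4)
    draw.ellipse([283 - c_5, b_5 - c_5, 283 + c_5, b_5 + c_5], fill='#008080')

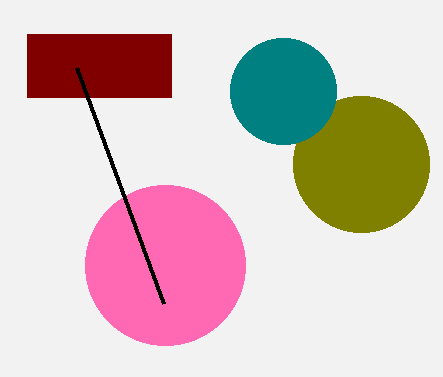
a_1 = 361, b_1 = 164, c_1 = 68, p_2 = 27, q_2 = 34, s_2 = 171, t_2 = 97, a_3 = 165, b_3 = 265, c_3 = 80, p_4 = 164, q_4 = 304, b_5 = 91, c_5 = 53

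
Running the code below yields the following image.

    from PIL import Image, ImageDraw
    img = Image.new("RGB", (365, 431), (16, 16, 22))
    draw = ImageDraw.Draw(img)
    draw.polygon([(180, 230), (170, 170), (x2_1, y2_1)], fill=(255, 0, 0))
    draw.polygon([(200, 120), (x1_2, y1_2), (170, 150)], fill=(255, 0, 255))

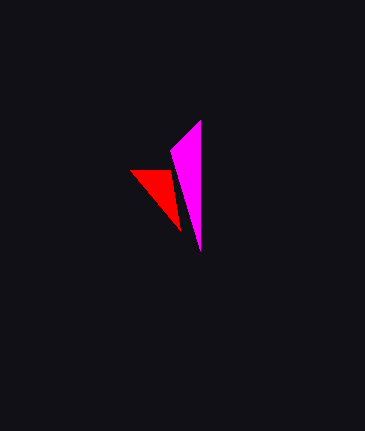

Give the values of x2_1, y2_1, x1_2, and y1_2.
x2_1 = 130; y2_1 = 170; x1_2 = 200; y1_2 = 250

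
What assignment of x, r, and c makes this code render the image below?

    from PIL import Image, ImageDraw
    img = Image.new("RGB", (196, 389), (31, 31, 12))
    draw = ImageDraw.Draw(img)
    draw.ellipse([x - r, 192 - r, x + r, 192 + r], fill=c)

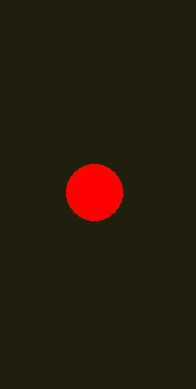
x = 94; r = 28; c = 'red'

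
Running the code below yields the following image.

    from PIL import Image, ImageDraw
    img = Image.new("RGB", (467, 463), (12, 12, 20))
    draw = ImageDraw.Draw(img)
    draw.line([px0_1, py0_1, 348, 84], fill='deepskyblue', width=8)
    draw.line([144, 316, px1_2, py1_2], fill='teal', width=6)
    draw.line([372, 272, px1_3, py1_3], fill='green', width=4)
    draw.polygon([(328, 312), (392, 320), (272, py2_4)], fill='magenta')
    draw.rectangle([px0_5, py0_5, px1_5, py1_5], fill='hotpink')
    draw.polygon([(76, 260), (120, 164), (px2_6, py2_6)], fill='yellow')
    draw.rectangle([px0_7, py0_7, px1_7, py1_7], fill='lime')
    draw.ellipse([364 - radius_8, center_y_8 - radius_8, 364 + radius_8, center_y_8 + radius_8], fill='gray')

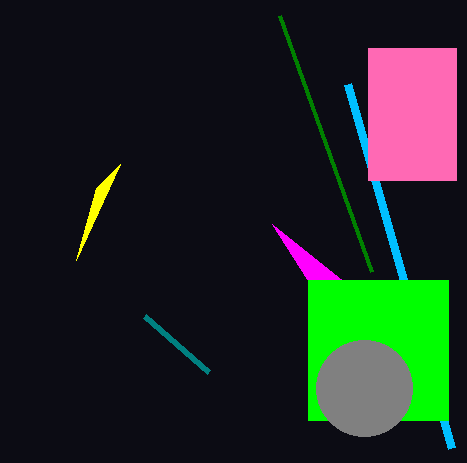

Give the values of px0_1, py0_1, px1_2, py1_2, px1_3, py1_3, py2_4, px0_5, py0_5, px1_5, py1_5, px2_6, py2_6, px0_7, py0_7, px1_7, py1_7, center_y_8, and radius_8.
px0_1 = 452
py0_1 = 448
px1_2 = 208
py1_2 = 372
px1_3 = 280
py1_3 = 16
py2_4 = 224
px0_5 = 368
py0_5 = 48
px1_5 = 456
py1_5 = 180
px2_6 = 96
py2_6 = 188
px0_7 = 308
py0_7 = 280
px1_7 = 448
py1_7 = 420
center_y_8 = 388
radius_8 = 48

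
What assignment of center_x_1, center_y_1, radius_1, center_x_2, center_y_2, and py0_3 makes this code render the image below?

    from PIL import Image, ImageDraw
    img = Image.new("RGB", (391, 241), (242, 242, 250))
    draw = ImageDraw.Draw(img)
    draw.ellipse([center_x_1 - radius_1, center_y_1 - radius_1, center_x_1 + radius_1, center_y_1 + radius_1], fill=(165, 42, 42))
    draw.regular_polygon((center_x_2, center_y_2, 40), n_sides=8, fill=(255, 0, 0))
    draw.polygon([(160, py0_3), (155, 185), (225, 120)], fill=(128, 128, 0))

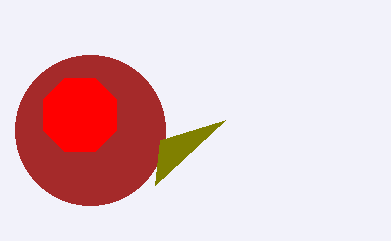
center_x_1 = 90; center_y_1 = 130; radius_1 = 75; center_x_2 = 80; center_y_2 = 115; py0_3 = 140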